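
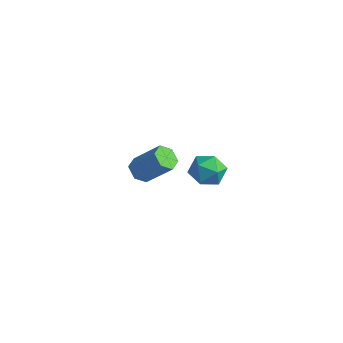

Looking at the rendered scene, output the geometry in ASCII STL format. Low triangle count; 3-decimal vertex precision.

solid 
facet normal -0.833 0.548 0.070
outer loop
vertex 3.377 0.717 0.503
vertex 3.381 0.638 1.172
vertex 3.701 1.16 0.893
endloop
endfacet
facet normal -0.441 0.753 -0.488
outer loop
vertex 3.377 0.717 0.503
vertex 3.701 1.16 0.893
vertex 3.98 0.95 0.317
endloop
endfacet
facet normal -0.355 0.187 -0.916
outer loop
vertex 3.377 0.717 0.503
vertex 3.98 0.95 0.317
vertex 3.833 0.298 0.241
endloop
endfacet
facet normal -0.693 -0.367 -0.620
outer loop
vertex 3.377 0.717 0.503
vertex 3.833 0.298 0.241
vertex 3.463 0.105 0.769
endloop
endfacet
facet normal -0.990 -0.144 -0.011
outer loop
vertex 3.377 0.717 0.503
vertex 3.463 0.105 0.769
vertex 3.381 0.638 1.172
endloop
endfacet
facet normal 0.201 0.948 -0.248
outer loop
vertex 3.98 0.95 0.317
vertex 3.701 1.16 0.893
vertex 4.357 1.015 0.871
endloop
endfacet
facet normal -0.433 0.617 0.657
outer loop
vertex 3.701 1.16 0.893
vertex 3.381 0.638 1.172
vertex 3.987 0.822 1.399
endloop
endfacet
facet normal -0.686 -0.503 0.526
outer loop
vertex 3.381 0.638 1.172
vertex 3.463 0.105 0.769
vertex 3.84 0.17 1.323
endloop
endfacet
facet normal -0.206 -0.864 -0.460
outer loop
vertex 3.463 0.105 0.769
vertex 3.833 0.298 0.241
vertex 4.119 -0.04 0.747
endloop
endfacet
facet normal 0.342 0.032 -0.939
outer loop
vertex 3.833 0.298 0.241
vertex 3.98 0.95 0.317
vertex 4.439 0.482 0.468
endloop
endfacet
facet normal 0.693 0.367 0.620
outer loop
vertex 4.443 0.403 1.137
vertex 4.357 1.015 0.871
vertex 3.987 0.822 1.399
endloop
endfacet
facet normal 0.355 -0.187 0.916
outer loop
vertex 4.443 0.403 1.137
vertex 3.987 0.822 1.399
vertex 3.84 0.17 1.323
endloop
endfacet
facet normal 0.441 -0.753 0.488
outer loop
vertex 4.443 0.403 1.137
vertex 3.84 0.17 1.323
vertex 4.119 -0.04 0.747
endloop
endfacet
facet normal 0.833 -0.548 -0.070
outer loop
vertex 4.443 0.403 1.137
vertex 4.119 -0.04 0.747
vertex 4.439 0.482 0.468
endloop
endfacet
facet normal 0.990 0.144 0.011
outer loop
vertex 4.443 0.403 1.137
vertex 4.439 0.482 0.468
vertex 4.357 1.015 0.871
endloop
endfacet
facet normal 0.206 0.864 0.460
outer loop
vertex 3.987 0.822 1.399
vertex 4.357 1.015 0.871
vertex 3.701 1.16 0.893
endloop
endfacet
facet normal -0.342 -0.032 0.939
outer loop
vertex 3.84 0.17 1.323
vertex 3.987 0.822 1.399
vertex 3.381 0.638 1.172
endloop
endfacet
facet normal -0.201 -0.948 0.248
outer loop
vertex 4.119 -0.04 0.747
vertex 3.84 0.17 1.323
vertex 3.463 0.105 0.769
endloop
endfacet
facet normal 0.433 -0.617 -0.657
outer loop
vertex 4.439 0.482 0.468
vertex 4.119 -0.04 0.747
vertex 3.833 0.298 0.241
endloop
endfacet
facet normal 0.686 0.503 -0.526
outer loop
vertex 4.357 1.015 0.871
vertex 4.439 0.482 0.468
vertex 3.98 0.95 0.317
endloop
endfacet
facet normal -0.645 -0.248 -0.723
outer loop
vertex -0.502 2.955 -3.77
vertex -0.734 2.596 -3.44
vertex -0.914 3.105 -3.454
endloop
endfacet
facet normal 0.056 0.928 -0.367
outer loop
vertex -0.502 2.955 -3.77
vertex -0.914 3.105 -3.454
vertex 0.406 3.304 -2.749
endloop
endfacet
facet normal 0.056 0.929 -0.366
outer loop
vertex 0.406 3.304 -2.749
vertex -0.914 3.105 -3.454
vertex -0.006 3.453 -2.434
endloop
endfacet
facet normal 0.643 0.247 0.724
outer loop
vertex 0.406 3.304 -2.749
vertex -0.006 3.453 -2.434
vertex 0.174 2.944 -2.42
endloop
endfacet
facet normal -0.643 -0.247 -0.724
outer loop
vertex -0.914 3.105 -3.454
vertex -0.734 2.596 -3.44
vertex -1.146 2.745 -3.125
endloop
endfacet
facet normal -0.633 0.703 0.323
outer loop
vertex -0.914 3.105 -3.454
vertex -1.146 2.745 -3.125
vertex -0.006 3.453 -2.434
endloop
endfacet
facet normal -0.633 0.705 0.322
outer loop
vertex -0.006 3.453 -2.434
vertex -1.146 2.745 -3.125
vertex -0.238 3.094 -2.104
endloop
endfacet
facet normal 0.645 0.248 0.723
outer loop
vertex -0.006 3.453 -2.434
vertex -0.238 3.094 -2.104
vertex 0.174 2.944 -2.42
endloop
endfacet
facet normal -0.643 -0.247 -0.724
outer loop
vertex -1.146 2.745 -3.125
vertex -0.734 2.596 -3.44
vertex -0.966 2.236 -3.111
endloop
endfacet
facet normal -0.689 -0.225 0.689
outer loop
vertex -1.146 2.745 -3.125
vertex -0.966 2.236 -3.111
vertex -0.238 3.094 -2.104
endloop
endfacet
facet normal -0.689 -0.225 0.689
outer loop
vertex -0.238 3.094 -2.104
vertex -0.966 2.236 -3.111
vertex -0.058 2.585 -2.09
endloop
endfacet
facet normal 0.645 0.248 0.723
outer loop
vertex -0.238 3.094 -2.104
vertex -0.058 2.585 -2.09
vertex 0.174 2.944 -2.42
endloop
endfacet
facet normal -0.643 -0.247 -0.724
outer loop
vertex -0.966 2.236 -3.111
vertex -0.734 2.596 -3.44
vertex -0.554 2.087 -3.426
endloop
endfacet
facet normal -0.055 -0.929 0.367
outer loop
vertex -0.966 2.236 -3.111
vertex -0.554 2.087 -3.426
vertex -0.058 2.585 -2.09
endloop
endfacet
facet normal -0.056 -0.928 0.367
outer loop
vertex -0.058 2.585 -2.09
vertex -0.554 2.087 -3.426
vertex 0.354 2.435 -2.406
endloop
endfacet
facet normal 0.645 0.248 0.723
outer loop
vertex -0.058 2.585 -2.09
vertex 0.354 2.435 -2.406
vertex 0.174 2.944 -2.42
endloop
endfacet
facet normal -0.645 -0.248 -0.723
outer loop
vertex -0.554 2.087 -3.426
vertex -0.734 2.596 -3.44
vertex -0.322 2.446 -3.756
endloop
endfacet
facet normal 0.632 -0.705 -0.322
outer loop
vertex -0.554 2.087 -3.426
vertex -0.322 2.446 -3.756
vertex 0.354 2.435 -2.406
endloop
endfacet
facet normal 0.633 -0.703 -0.323
outer loop
vertex 0.354 2.435 -2.406
vertex -0.322 2.446 -3.756
vertex 0.586 2.795 -2.735
endloop
endfacet
facet normal 0.643 0.247 0.724
outer loop
vertex 0.354 2.435 -2.406
vertex 0.586 2.795 -2.735
vertex 0.174 2.944 -2.42
endloop
endfacet
facet normal -0.645 -0.248 -0.723
outer loop
vertex -0.322 2.446 -3.756
vertex -0.734 2.596 -3.44
vertex -0.502 2.955 -3.77
endloop
endfacet
facet normal 0.689 0.225 -0.689
outer loop
vertex -0.322 2.446 -3.756
vertex -0.502 2.955 -3.77
vertex 0.586 2.795 -2.735
endloop
endfacet
facet normal 0.689 0.225 -0.689
outer loop
vertex 0.586 2.795 -2.735
vertex -0.502 2.955 -3.77
vertex 0.406 3.304 -2.749
endloop
endfacet
facet normal 0.643 0.247 0.724
outer loop
vertex 0.586 2.795 -2.735
vertex 0.406 3.304 -2.749
vertex 0.174 2.944 -2.42
endloop
endfacet

endsolid


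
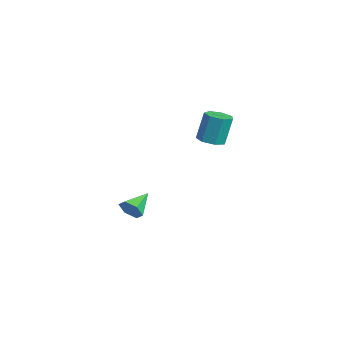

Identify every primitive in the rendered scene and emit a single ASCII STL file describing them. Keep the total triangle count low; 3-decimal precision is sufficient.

solid 
facet normal 0.531 -0.745 -0.404
outer loop
vertex 0.639 -4.297 -3.277
vertex -0.006 -4.482 -3.783
vertex 0.578 -3.932 -4.031
endloop
endfacet
facet normal 0.576 0.753 0.318
outer loop
vertex 0.639 -4.297 -3.277
vertex 0.578 -3.932 -4.031
vertex -0.934 -3.178 -3.077
endloop
endfacet
facet normal 0.531 -0.745 -0.403
outer loop
vertex 0.578 -3.932 -4.031
vertex -0.006 -4.482 -3.783
vertex -0.066 -4.117 -4.537
endloop
endfacet
facet normal 0.129 0.867 -0.481
outer loop
vertex 0.578 -3.932 -4.031
vertex -0.066 -4.117 -4.537
vertex -0.934 -3.178 -3.077
endloop
endfacet
facet normal 0.531 -0.745 -0.403
outer loop
vertex -0.066 -4.117 -4.537
vertex -0.006 -4.482 -3.783
vertex -0.65 -4.667 -4.289
endloop
endfacet
facet normal -0.651 0.401 -0.645
outer loop
vertex -0.066 -4.117 -4.537
vertex -0.65 -4.667 -4.289
vertex -0.934 -3.178 -3.077
endloop
endfacet
facet normal 0.531 -0.744 -0.404
outer loop
vertex -0.65 -4.667 -4.289
vertex -0.006 -4.482 -3.783
vertex -0.589 -5.033 -3.535
endloop
endfacet
facet normal -0.983 -0.181 -0.008
outer loop
vertex -0.65 -4.667 -4.289
vertex -0.589 -5.033 -3.535
vertex -0.934 -3.178 -3.077
endloop
endfacet
facet normal 0.532 -0.744 -0.403
outer loop
vertex -0.589 -5.033 -3.535
vertex -0.006 -4.482 -3.783
vertex 0.055 -4.847 -3.029
endloop
endfacet
facet normal -0.536 -0.295 0.791
outer loop
vertex -0.589 -5.033 -3.535
vertex 0.055 -4.847 -3.029
vertex -0.934 -3.178 -3.077
endloop
endfacet
facet normal 0.531 -0.745 -0.404
outer loop
vertex 0.055 -4.847 -3.029
vertex -0.006 -4.482 -3.783
vertex 0.639 -4.297 -3.277
endloop
endfacet
facet normal 0.244 0.172 0.955
outer loop
vertex 0.055 -4.847 -3.029
vertex 0.639 -4.297 -3.277
vertex -0.934 -3.178 -3.077
endloop
endfacet
facet normal 0.047 -0.257 -0.965
outer loop
vertex 4.241 -0.888 2.859
vertex 3.405 -0.832 2.803
vertex 3.98 -0.233 2.672
endloop
endfacet
facet normal 0.933 0.358 -0.049
outer loop
vertex 4.241 -0.888 2.859
vertex 3.98 -0.233 2.672
vertex 4.151 -0.405 4.674
endloop
endfacet
facet normal 0.933 0.358 -0.049
outer loop
vertex 4.151 -0.405 4.674
vertex 3.98 -0.233 2.672
vertex 3.89 0.25 4.486
endloop
endfacet
facet normal -0.048 0.258 0.965
outer loop
vertex 4.151 -0.405 4.674
vertex 3.89 0.25 4.486
vertex 3.315 -0.348 4.617
endloop
endfacet
facet normal 0.048 -0.258 -0.965
outer loop
vertex 3.98 -0.233 2.672
vertex 3.405 -0.832 2.803
vertex 3.286 -0.03 2.583
endloop
endfacet
facet normal 0.300 0.925 -0.231
outer loop
vertex 3.98 -0.233 2.672
vertex 3.286 -0.03 2.583
vertex 3.89 0.25 4.486
endloop
endfacet
facet normal 0.301 0.925 -0.232
outer loop
vertex 3.89 0.25 4.486
vertex 3.286 -0.03 2.583
vertex 3.196 0.454 4.398
endloop
endfacet
facet normal -0.047 0.257 0.965
outer loop
vertex 3.89 0.25 4.486
vertex 3.196 0.454 4.398
vertex 3.315 -0.348 4.617
endloop
endfacet
facet normal 0.048 -0.258 -0.965
outer loop
vertex 3.286 -0.03 2.583
vertex 3.405 -0.832 2.803
vertex 2.681 -0.43 2.66
endloop
endfacet
facet normal -0.556 0.796 -0.240
outer loop
vertex 3.286 -0.03 2.583
vertex 2.681 -0.43 2.66
vertex 3.196 0.454 4.398
endloop
endfacet
facet normal -0.558 0.795 -0.239
outer loop
vertex 3.196 0.454 4.398
vertex 2.681 -0.43 2.66
vertex 2.592 0.053 4.475
endloop
endfacet
facet normal -0.047 0.257 0.965
outer loop
vertex 3.196 0.454 4.398
vertex 2.592 0.053 4.475
vertex 3.315 -0.348 4.617
endloop
endfacet
facet normal 0.048 -0.257 -0.965
outer loop
vertex 2.681 -0.43 2.66
vertex 3.405 -0.832 2.803
vertex 2.622 -1.132 2.844
endloop
endfacet
facet normal -0.996 0.066 -0.066
outer loop
vertex 2.681 -0.43 2.66
vertex 2.622 -1.132 2.844
vertex 2.592 0.053 4.475
endloop
endfacet
facet normal -0.995 0.067 -0.067
outer loop
vertex 2.592 0.053 4.475
vertex 2.622 -1.132 2.844
vertex 2.532 -0.649 4.659
endloop
endfacet
facet normal -0.047 0.257 0.965
outer loop
vertex 2.592 0.053 4.475
vertex 2.532 -0.649 4.659
vertex 3.315 -0.348 4.617
endloop
endfacet
facet normal 0.048 -0.257 -0.965
outer loop
vertex 2.622 -1.132 2.844
vertex 3.405 -0.832 2.803
vertex 3.152 -1.609 2.997
endloop
endfacet
facet normal -0.685 -0.712 0.155
outer loop
vertex 2.622 -1.132 2.844
vertex 3.152 -1.609 2.997
vertex 2.532 -0.649 4.659
endloop
endfacet
facet normal -0.685 -0.712 0.156
outer loop
vertex 2.532 -0.649 4.659
vertex 3.152 -1.609 2.997
vertex 3.062 -1.125 4.812
endloop
endfacet
facet normal -0.047 0.258 0.965
outer loop
vertex 2.532 -0.649 4.659
vertex 3.062 -1.125 4.812
vertex 3.315 -0.348 4.617
endloop
endfacet
facet normal 0.048 -0.257 -0.965
outer loop
vertex 3.152 -1.609 2.997
vertex 3.405 -0.832 2.803
vertex 3.873 -1.5 3.004
endloop
endfacet
facet normal 0.142 -0.955 0.262
outer loop
vertex 3.152 -1.609 2.997
vertex 3.873 -1.5 3.004
vertex 3.062 -1.125 4.812
endloop
endfacet
facet normal 0.141 -0.955 0.261
outer loop
vertex 3.062 -1.125 4.812
vertex 3.873 -1.5 3.004
vertex 3.783 -1.017 4.818
endloop
endfacet
facet normal -0.047 0.257 0.965
outer loop
vertex 3.062 -1.125 4.812
vertex 3.783 -1.017 4.818
vertex 3.315 -0.348 4.617
endloop
endfacet
facet normal 0.047 -0.257 -0.965
outer loop
vertex 3.873 -1.5 3.004
vertex 3.405 -0.832 2.803
vertex 4.241 -0.888 2.859
endloop
endfacet
facet normal 0.862 -0.478 0.170
outer loop
vertex 3.873 -1.5 3.004
vertex 4.241 -0.888 2.859
vertex 3.783 -1.017 4.818
endloop
endfacet
facet normal 0.862 -0.478 0.170
outer loop
vertex 3.783 -1.017 4.818
vertex 4.241 -0.888 2.859
vertex 4.151 -0.405 4.674
endloop
endfacet
facet normal -0.048 0.256 0.965
outer loop
vertex 3.783 -1.017 4.818
vertex 4.151 -0.405 4.674
vertex 3.315 -0.348 4.617
endloop
endfacet

endsolid


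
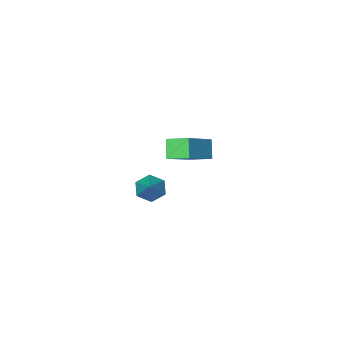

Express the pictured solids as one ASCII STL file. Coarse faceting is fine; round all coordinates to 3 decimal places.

solid 
facet normal -0.531 0.800 0.280
outer loop
vertex -3.455 -3.07 -1.387
vertex -3.174 -2.645 -2.068
vertex -4.929 -3.699 -2.389
endloop
endfacet
facet normal -0.331 -0.500 0.801
outer loop
vertex -4.466 -4.395 -2.632
vertex -3.455 -3.07 -1.387
vertex -4.929 -3.699 -2.389
endloop
endfacet
facet normal -0.531 0.799 0.280
outer loop
vertex -4.929 -3.699 -2.389
vertex -3.174 -2.645 -2.068
vertex -4.648 -3.274 -3.069
endloop
endfacet
facet normal -0.779 -0.333 -0.530
outer loop
vertex -4.648 -3.274 -3.069
vertex -4.466 -4.395 -2.632
vertex -4.929 -3.699 -2.389
endloop
endfacet
facet normal 0.780 0.334 0.530
outer loop
vertex -3.455 -3.07 -1.387
vertex -2.711 -3.341 -2.311
vertex -3.174 -2.645 -2.068
endloop
endfacet
facet normal -0.330 -0.500 0.800
outer loop
vertex -2.992 -3.766 -1.631
vertex -3.455 -3.07 -1.387
vertex -4.466 -4.395 -2.632
endloop
endfacet
facet normal 0.780 0.333 0.530
outer loop
vertex -2.992 -3.766 -1.631
vertex -2.711 -3.341 -2.311
vertex -3.455 -3.07 -1.387
endloop
endfacet
facet normal 0.331 0.500 -0.801
outer loop
vertex -3.174 -2.645 -2.068
vertex -2.711 -3.341 -2.311
vertex -4.648 -3.274 -3.069
endloop
endfacet
facet normal -0.780 -0.333 -0.530
outer loop
vertex -4.185 -3.97 -3.313
vertex -4.466 -4.395 -2.632
vertex -4.648 -3.274 -3.069
endloop
endfacet
facet normal 0.330 0.500 -0.800
outer loop
vertex -4.648 -3.274 -3.069
vertex -2.711 -3.341 -2.311
vertex -4.185 -3.97 -3.313
endloop
endfacet
facet normal 0.531 -0.800 -0.280
outer loop
vertex -4.185 -3.97 -3.313
vertex -2.992 -3.766 -1.631
vertex -4.466 -4.395 -2.632
endloop
endfacet
facet normal 0.531 -0.799 -0.280
outer loop
vertex -2.711 -3.341 -2.311
vertex -2.992 -3.766 -1.631
vertex -4.185 -3.97 -3.313
endloop
endfacet
facet normal -0.474 -0.620 -0.625
outer loop
vertex 0.332 0.065 -1.212
vertex 0.161 -0.228 -0.792
vertex -0.138 0.183 -0.973
endloop
endfacet
facet normal 0.041 0.926 -0.376
outer loop
vertex 0.332 0.065 -1.212
vertex -0.138 0.183 -0.973
vertex 0.739 0.528 -0.028
endloop
endfacet
facet normal -0.473 -0.620 -0.626
outer loop
vertex -0.138 0.183 -0.973
vertex 0.161 -0.228 -0.792
vertex -0.308 -0.111 -0.553
endloop
endfacet
facet normal -0.599 0.749 0.282
outer loop
vertex -0.138 0.183 -0.973
vertex -0.308 -0.111 -0.553
vertex 0.739 0.528 -0.028
endloop
endfacet
facet normal -0.473 -0.620 -0.626
outer loop
vertex -0.308 -0.111 -0.553
vertex 0.161 -0.228 -0.792
vertex -0.009 -0.522 -0.372
endloop
endfacet
facet normal -0.470 0.046 0.881
outer loop
vertex -0.308 -0.111 -0.553
vertex -0.009 -0.522 -0.372
vertex 0.739 0.528 -0.028
endloop
endfacet
facet normal -0.473 -0.621 -0.626
outer loop
vertex -0.009 -0.522 -0.372
vertex 0.161 -0.228 -0.792
vertex 0.461 -0.64 -0.61
endloop
endfacet
facet normal 0.297 -0.482 0.825
outer loop
vertex -0.009 -0.522 -0.372
vertex 0.461 -0.64 -0.61
vertex 0.739 0.528 -0.028
endloop
endfacet
facet normal -0.473 -0.621 -0.626
outer loop
vertex 0.461 -0.64 -0.61
vertex 0.161 -0.228 -0.792
vertex 0.631 -0.346 -1.03
endloop
endfacet
facet normal 0.938 -0.306 0.166
outer loop
vertex 0.461 -0.64 -0.61
vertex 0.631 -0.346 -1.03
vertex 0.739 0.528 -0.028
endloop
endfacet
facet normal -0.473 -0.621 -0.626
outer loop
vertex 0.631 -0.346 -1.03
vertex 0.161 -0.228 -0.792
vertex 0.332 0.065 -1.212
endloop
endfacet
facet normal 0.809 0.397 -0.433
outer loop
vertex 0.631 -0.346 -1.03
vertex 0.332 0.065 -1.212
vertex 0.739 0.528 -0.028
endloop
endfacet

endsolid


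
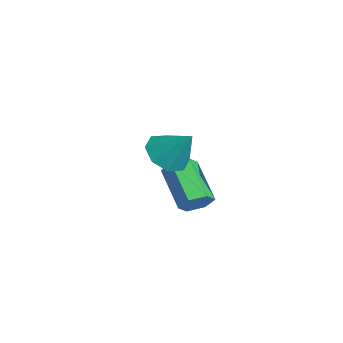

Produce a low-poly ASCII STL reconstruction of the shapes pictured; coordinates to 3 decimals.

solid 
facet normal 0.841 0.067 -0.537
outer loop
vertex -2.492 2.626 -2.288
vertex -2.848 3.091 -2.788
vertex -2.483 3.388 -2.179
endloop
endfacet
facet normal 0.540 -0.125 0.832
outer loop
vertex -2.492 2.626 -2.288
vertex -2.483 3.388 -2.179
vertex -4.276 2.484 -1.151
endloop
endfacet
facet normal 0.540 -0.125 0.832
outer loop
vertex -4.276 2.484 -1.151
vertex -2.483 3.388 -2.179
vertex -4.267 3.246 -1.042
endloop
endfacet
facet normal -0.842 -0.067 0.536
outer loop
vertex -4.276 2.484 -1.151
vertex -4.267 3.246 -1.042
vertex -4.632 2.949 -1.652
endloop
endfacet
facet normal 0.841 0.067 -0.537
outer loop
vertex -2.483 3.388 -2.179
vertex -2.848 3.091 -2.788
vertex -2.839 3.853 -2.679
endloop
endfacet
facet normal 0.280 0.794 0.539
outer loop
vertex -2.483 3.388 -2.179
vertex -2.839 3.853 -2.679
vertex -4.267 3.246 -1.042
endloop
endfacet
facet normal 0.280 0.794 0.539
outer loop
vertex -4.267 3.246 -1.042
vertex -2.839 3.853 -2.679
vertex -4.623 3.711 -1.542
endloop
endfacet
facet normal -0.841 -0.067 0.536
outer loop
vertex -4.267 3.246 -1.042
vertex -4.623 3.711 -1.542
vertex -4.632 2.949 -1.652
endloop
endfacet
facet normal 0.842 0.067 -0.536
outer loop
vertex -2.839 3.853 -2.679
vertex -2.848 3.091 -2.788
vertex -3.204 3.556 -3.289
endloop
endfacet
facet normal -0.260 0.920 -0.293
outer loop
vertex -2.839 3.853 -2.679
vertex -3.204 3.556 -3.289
vertex -4.623 3.711 -1.542
endloop
endfacet
facet normal -0.260 0.920 -0.293
outer loop
vertex -4.623 3.711 -1.542
vertex -3.204 3.556 -3.289
vertex -4.988 3.414 -2.152
endloop
endfacet
facet normal -0.841 -0.067 0.536
outer loop
vertex -4.623 3.711 -1.542
vertex -4.988 3.414 -2.152
vertex -4.632 2.949 -1.652
endloop
endfacet
facet normal 0.842 0.067 -0.536
outer loop
vertex -3.204 3.556 -3.289
vertex -2.848 3.091 -2.788
vertex -3.213 2.794 -3.398
endloop
endfacet
facet normal -0.540 0.125 -0.832
outer loop
vertex -3.204 3.556 -3.289
vertex -3.213 2.794 -3.398
vertex -4.988 3.414 -2.152
endloop
endfacet
facet normal -0.540 0.125 -0.832
outer loop
vertex -4.988 3.414 -2.152
vertex -3.213 2.794 -3.398
vertex -4.997 2.652 -2.261
endloop
endfacet
facet normal -0.841 -0.067 0.537
outer loop
vertex -4.988 3.414 -2.152
vertex -4.997 2.652 -2.261
vertex -4.632 2.949 -1.652
endloop
endfacet
facet normal 0.841 0.067 -0.536
outer loop
vertex -3.213 2.794 -3.398
vertex -2.848 3.091 -2.788
vertex -2.857 2.329 -2.898
endloop
endfacet
facet normal -0.280 -0.794 -0.539
outer loop
vertex -3.213 2.794 -3.398
vertex -2.857 2.329 -2.898
vertex -4.997 2.652 -2.261
endloop
endfacet
facet normal -0.280 -0.794 -0.539
outer loop
vertex -4.997 2.652 -2.261
vertex -2.857 2.329 -2.898
vertex -4.641 2.187 -1.761
endloop
endfacet
facet normal -0.841 -0.067 0.537
outer loop
vertex -4.997 2.652 -2.261
vertex -4.641 2.187 -1.761
vertex -4.632 2.949 -1.652
endloop
endfacet
facet normal 0.841 0.067 -0.536
outer loop
vertex -2.857 2.329 -2.898
vertex -2.848 3.091 -2.788
vertex -2.492 2.626 -2.288
endloop
endfacet
facet normal 0.260 -0.920 0.293
outer loop
vertex -2.857 2.329 -2.898
vertex -2.492 2.626 -2.288
vertex -4.641 2.187 -1.761
endloop
endfacet
facet normal 0.260 -0.920 0.293
outer loop
vertex -4.641 2.187 -1.761
vertex -2.492 2.626 -2.288
vertex -4.276 2.484 -1.151
endloop
endfacet
facet normal -0.842 -0.067 0.536
outer loop
vertex -4.641 2.187 -1.761
vertex -4.276 2.484 -1.151
vertex -4.632 2.949 -1.652
endloop
endfacet
facet normal -0.496 -0.421 -0.760
outer loop
vertex 0.261 0.917 1.358
vertex -0.599 1.162 1.784
vertex 0.014 1.6 1.141
endloop
endfacet
facet normal 0.944 0.296 -0.143
outer loop
vertex 0.261 0.917 1.358
vertex 0.014 1.6 1.141
vertex 0.219 1.858 3.036
endloop
endfacet
facet normal -0.496 -0.421 -0.759
outer loop
vertex 0.014 1.6 1.141
vertex -0.599 1.162 1.784
vertex -0.592 2.026 1.3
endloop
endfacet
facet normal 0.536 0.827 -0.171
outer loop
vertex 0.014 1.6 1.141
vertex -0.592 2.026 1.3
vertex 0.219 1.858 3.036
endloop
endfacet
facet normal -0.495 -0.422 -0.760
outer loop
vertex -0.592 2.026 1.3
vertex -0.599 1.162 1.784
vertex -1.202 1.946 1.742
endloop
endfacet
facet normal -0.045 0.992 0.117
outer loop
vertex -0.592 2.026 1.3
vertex -1.202 1.946 1.742
vertex 0.219 1.858 3.036
endloop
endfacet
facet normal -0.496 -0.422 -0.759
outer loop
vertex -1.202 1.946 1.742
vertex -0.599 1.162 1.784
vertex -1.459 1.408 2.209
endloop
endfacet
facet normal -0.459 0.697 0.551
outer loop
vertex -1.202 1.946 1.742
vertex -1.459 1.408 2.209
vertex 0.219 1.858 3.036
endloop
endfacet
facet normal -0.496 -0.421 -0.760
outer loop
vertex -1.459 1.408 2.209
vertex -0.599 1.162 1.784
vertex -1.212 0.725 2.426
endloop
endfacet
facet normal -0.463 0.112 0.879
outer loop
vertex -1.459 1.408 2.209
vertex -1.212 0.725 2.426
vertex 0.219 1.858 3.036
endloop
endfacet
facet normal -0.495 -0.422 -0.760
outer loop
vertex -1.212 0.725 2.426
vertex -0.599 1.162 1.784
vertex -0.606 0.299 2.268
endloop
endfacet
facet normal -0.057 -0.417 0.907
outer loop
vertex -1.212 0.725 2.426
vertex -0.606 0.299 2.268
vertex 0.219 1.858 3.036
endloop
endfacet
facet normal -0.496 -0.422 -0.759
outer loop
vertex -0.606 0.299 2.268
vertex -0.599 1.162 1.784
vertex 0.004 0.378 1.825
endloop
endfacet
facet normal 0.525 -0.583 0.619
outer loop
vertex -0.606 0.299 2.268
vertex 0.004 0.378 1.825
vertex 0.219 1.858 3.036
endloop
endfacet
facet normal -0.496 -0.421 -0.759
outer loop
vertex 0.004 0.378 1.825
vertex -0.599 1.162 1.784
vertex 0.261 0.917 1.358
endloop
endfacet
facet normal 0.940 -0.288 0.185
outer loop
vertex 0.004 0.378 1.825
vertex 0.261 0.917 1.358
vertex 0.219 1.858 3.036
endloop
endfacet

endsolid


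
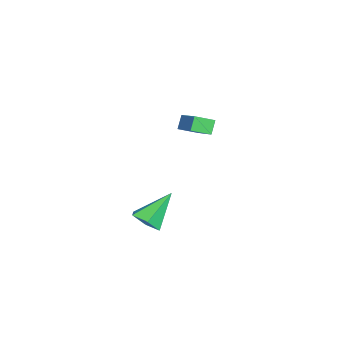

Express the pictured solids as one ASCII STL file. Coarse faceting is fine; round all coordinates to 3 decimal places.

solid 
facet normal -0.571 0.058 0.819
outer loop
vertex -0.963 3.125 -0.145
vertex -1.356 3.959 -0.478
vertex -2.361 2.107 -1.047
endloop
endfacet
facet normal 0.401 -0.851 0.339
outer loop
vertex -1.904 2.061 -1.702
vertex -0.963 3.125 -0.145
vertex -2.361 2.107 -1.047
endloop
endfacet
facet normal -0.571 0.058 0.819
outer loop
vertex -2.361 2.107 -1.047
vertex -1.356 3.959 -0.478
vertex -2.753 2.941 -1.379
endloop
endfacet
facet normal -0.717 -0.521 -0.463
outer loop
vertex -2.753 2.941 -1.379
vertex -1.904 2.061 -1.702
vertex -2.361 2.107 -1.047
endloop
endfacet
facet normal 0.716 0.522 0.463
outer loop
vertex -0.963 3.125 -0.145
vertex -0.899 3.913 -1.133
vertex -1.356 3.959 -0.478
endloop
endfacet
facet normal 0.402 -0.851 0.339
outer loop
vertex -0.507 3.079 -0.801
vertex -0.963 3.125 -0.145
vertex -1.904 2.061 -1.702
endloop
endfacet
facet normal 0.717 0.521 0.462
outer loop
vertex -0.507 3.079 -0.801
vertex -0.899 3.913 -1.133
vertex -0.963 3.125 -0.145
endloop
endfacet
facet normal -0.401 0.851 -0.340
outer loop
vertex -1.356 3.959 -0.478
vertex -0.899 3.913 -1.133
vertex -2.753 2.941 -1.379
endloop
endfacet
facet normal -0.717 -0.522 -0.462
outer loop
vertex -2.297 2.895 -2.035
vertex -1.904 2.061 -1.702
vertex -2.753 2.941 -1.379
endloop
endfacet
facet normal -0.401 0.851 -0.339
outer loop
vertex -2.753 2.941 -1.379
vertex -0.899 3.913 -1.133
vertex -2.297 2.895 -2.035
endloop
endfacet
facet normal 0.571 -0.058 -0.819
outer loop
vertex -2.297 2.895 -2.035
vertex -0.507 3.079 -0.801
vertex -1.904 2.061 -1.702
endloop
endfacet
facet normal 0.571 -0.058 -0.819
outer loop
vertex -0.899 3.913 -1.133
vertex -0.507 3.079 -0.801
vertex -2.297 2.895 -2.035
endloop
endfacet
facet normal 0.450 -0.465 -0.762
outer loop
vertex 4.519 2.617 -3.699
vertex 3.796 2.42 -4.005
vertex 4.151 3.115 -4.22
endloop
endfacet
facet normal 0.559 0.760 0.331
outer loop
vertex 4.519 2.617 -3.699
vertex 4.151 3.115 -4.22
vertex 2.964 3.28 -2.595
endloop
endfacet
facet normal 0.450 -0.466 -0.762
outer loop
vertex 4.151 3.115 -4.22
vertex 3.796 2.42 -4.005
vertex 3.428 2.918 -4.527
endloop
endfacet
facet normal -0.168 0.961 -0.220
outer loop
vertex 4.151 3.115 -4.22
vertex 3.428 2.918 -4.527
vertex 2.964 3.28 -2.595
endloop
endfacet
facet normal 0.450 -0.466 -0.762
outer loop
vertex 3.428 2.918 -4.527
vertex 3.796 2.42 -4.005
vertex 3.073 2.223 -4.312
endloop
endfacet
facet normal -0.887 0.366 -0.282
outer loop
vertex 3.428 2.918 -4.527
vertex 3.073 2.223 -4.312
vertex 2.964 3.28 -2.595
endloop
endfacet
facet normal 0.450 -0.465 -0.762
outer loop
vertex 3.073 2.223 -4.312
vertex 3.796 2.42 -4.005
vertex 3.441 1.724 -3.79
endloop
endfacet
facet normal -0.879 -0.430 0.209
outer loop
vertex 3.073 2.223 -4.312
vertex 3.441 1.724 -3.79
vertex 2.964 3.28 -2.595
endloop
endfacet
facet normal 0.450 -0.465 -0.763
outer loop
vertex 3.441 1.724 -3.79
vertex 3.796 2.42 -4.005
vertex 4.164 1.921 -3.484
endloop
endfacet
facet normal -0.150 -0.631 0.761
outer loop
vertex 3.441 1.724 -3.79
vertex 4.164 1.921 -3.484
vertex 2.964 3.28 -2.595
endloop
endfacet
facet normal 0.450 -0.465 -0.763
outer loop
vertex 4.164 1.921 -3.484
vertex 3.796 2.42 -4.005
vertex 4.519 2.617 -3.699
endloop
endfacet
facet normal 0.568 -0.036 0.822
outer loop
vertex 4.164 1.921 -3.484
vertex 4.519 2.617 -3.699
vertex 2.964 3.28 -2.595
endloop
endfacet

endsolid


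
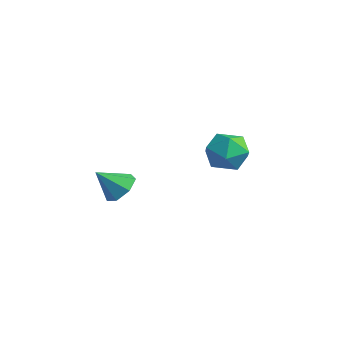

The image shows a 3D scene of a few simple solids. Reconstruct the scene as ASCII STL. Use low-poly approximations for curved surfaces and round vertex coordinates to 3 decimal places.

solid 
facet normal 0.313 0.641 -0.701
outer loop
vertex -1.3 -1.696 -3.196
vertex -1.786 -2.17 -3.847
vertex -2.069 -1.449 -3.314
endloop
endfacet
facet normal -0.045 0.314 0.948
outer loop
vertex -1.3 -1.696 -3.196
vertex -2.069 -1.449 -3.314
vertex -2.274 -3.17 -2.753
endloop
endfacet
facet normal 0.312 0.641 -0.701
outer loop
vertex -2.069 -1.449 -3.314
vertex -1.786 -2.17 -3.847
vertex -2.625 -1.745 -3.832
endloop
endfacet
facet normal -0.730 0.289 0.619
outer loop
vertex -2.069 -1.449 -3.314
vertex -2.625 -1.745 -3.832
vertex -2.274 -3.17 -2.753
endloop
endfacet
facet normal 0.312 0.641 -0.701
outer loop
vertex -2.625 -1.745 -3.832
vertex -1.786 -2.17 -3.847
vertex -2.549 -2.361 -4.362
endloop
endfacet
facet normal -0.980 -0.185 0.074
outer loop
vertex -2.625 -1.745 -3.832
vertex -2.549 -2.361 -4.362
vertex -2.274 -3.17 -2.753
endloop
endfacet
facet normal 0.313 0.641 -0.701
outer loop
vertex -2.549 -2.361 -4.362
vertex -1.786 -2.17 -3.847
vertex -1.899 -2.833 -4.503
endloop
endfacet
facet normal -0.603 -0.749 -0.274
outer loop
vertex -2.549 -2.361 -4.362
vertex -1.899 -2.833 -4.503
vertex -2.274 -3.17 -2.753
endloop
endfacet
facet normal 0.312 0.641 -0.701
outer loop
vertex -1.899 -2.833 -4.503
vertex -1.786 -2.17 -3.847
vertex -1.164 -2.806 -4.151
endloop
endfacet
facet normal 0.115 -0.980 -0.164
outer loop
vertex -1.899 -2.833 -4.503
vertex -1.164 -2.806 -4.151
vertex -2.274 -3.17 -2.753
endloop
endfacet
facet normal 0.313 0.641 -0.701
outer loop
vertex -1.164 -2.806 -4.151
vertex -1.786 -2.17 -3.847
vertex -0.898 -2.3 -3.569
endloop
endfacet
facet normal 0.635 -0.703 0.321
outer loop
vertex -1.164 -2.806 -4.151
vertex -0.898 -2.3 -3.569
vertex -2.274 -3.17 -2.753
endloop
endfacet
facet normal 0.313 0.641 -0.701
outer loop
vertex -0.898 -2.3 -3.569
vertex -1.786 -2.17 -3.847
vertex -1.3 -1.696 -3.196
endloop
endfacet
facet normal 0.564 -0.128 0.815
outer loop
vertex -0.898 -2.3 -3.569
vertex -1.3 -1.696 -3.196
vertex -2.274 -3.17 -2.753
endloop
endfacet
facet normal -0.624 0.593 0.509
outer loop
vertex -2.221 4.036 -3.131
vertex -2.122 3.313 -2.167
vertex -1.358 4.239 -2.309
endloop
endfacet
facet normal -0.253 0.967 0.026
outer loop
vertex -2.221 4.036 -3.131
vertex -1.358 4.239 -2.309
vertex -1.105 4.337 -3.487
endloop
endfacet
facet normal -0.382 0.687 -0.617
outer loop
vertex -2.221 4.036 -3.131
vertex -1.105 4.337 -3.487
vertex -1.714 3.472 -4.073
endloop
endfacet
facet normal -0.834 0.141 -0.533
outer loop
vertex -2.221 4.036 -3.131
vertex -1.714 3.472 -4.073
vertex -2.343 2.839 -3.257
endloop
endfacet
facet normal -0.983 0.083 0.163
outer loop
vertex -2.221 4.036 -3.131
vertex -2.343 2.839 -3.257
vertex -2.122 3.313 -2.167
endloop
endfacet
facet normal 0.441 0.882 0.168
outer loop
vertex -1.105 4.337 -3.487
vertex -1.358 4.239 -2.309
vertex -0.317 3.801 -2.743
endloop
endfacet
facet normal -0.159 0.277 0.948
outer loop
vertex -1.358 4.239 -2.309
vertex -2.122 3.313 -2.167
vertex -0.946 3.168 -1.927
endloop
endfacet
facet normal -0.740 -0.549 0.389
outer loop
vertex -2.122 3.313 -2.167
vertex -2.343 2.839 -3.257
vertex -1.555 2.303 -2.513
endloop
endfacet
facet normal -0.499 -0.455 -0.738
outer loop
vertex -2.343 2.839 -3.257
vertex -1.714 3.472 -4.073
vertex -1.302 2.401 -3.691
endloop
endfacet
facet normal 0.231 0.429 -0.873
outer loop
vertex -1.714 3.472 -4.073
vertex -1.105 4.337 -3.487
vertex -0.538 3.327 -3.833
endloop
endfacet
facet normal 0.834 -0.141 0.533
outer loop
vertex -0.439 2.604 -2.869
vertex -0.317 3.801 -2.743
vertex -0.946 3.168 -1.927
endloop
endfacet
facet normal 0.382 -0.687 0.617
outer loop
vertex -0.439 2.604 -2.869
vertex -0.946 3.168 -1.927
vertex -1.555 2.303 -2.513
endloop
endfacet
facet normal 0.253 -0.967 -0.026
outer loop
vertex -0.439 2.604 -2.869
vertex -1.555 2.303 -2.513
vertex -1.302 2.401 -3.691
endloop
endfacet
facet normal 0.624 -0.593 -0.509
outer loop
vertex -0.439 2.604 -2.869
vertex -1.302 2.401 -3.691
vertex -0.538 3.327 -3.833
endloop
endfacet
facet normal 0.983 -0.083 -0.163
outer loop
vertex -0.439 2.604 -2.869
vertex -0.538 3.327 -3.833
vertex -0.317 3.801 -2.743
endloop
endfacet
facet normal 0.499 0.455 0.738
outer loop
vertex -0.946 3.168 -1.927
vertex -0.317 3.801 -2.743
vertex -1.358 4.239 -2.309
endloop
endfacet
facet normal -0.231 -0.429 0.873
outer loop
vertex -1.555 2.303 -2.513
vertex -0.946 3.168 -1.927
vertex -2.122 3.313 -2.167
endloop
endfacet
facet normal -0.441 -0.882 -0.168
outer loop
vertex -1.302 2.401 -3.691
vertex -1.555 2.303 -2.513
vertex -2.343 2.839 -3.257
endloop
endfacet
facet normal 0.159 -0.277 -0.948
outer loop
vertex -0.538 3.327 -3.833
vertex -1.302 2.401 -3.691
vertex -1.714 3.472 -4.073
endloop
endfacet
facet normal 0.740 0.549 -0.389
outer loop
vertex -0.317 3.801 -2.743
vertex -0.538 3.327 -3.833
vertex -1.105 4.337 -3.487
endloop
endfacet

endsolid


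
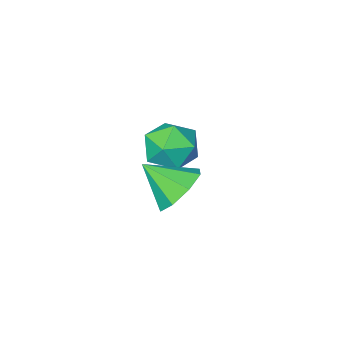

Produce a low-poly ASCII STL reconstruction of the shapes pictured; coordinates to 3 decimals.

solid 
facet normal -0.524 0.597 -0.607
outer loop
vertex 0.072 1.958 -2.191
vertex -0.304 2.237 -1.592
vertex 0.334 2.423 -1.96
endloop
endfacet
facet normal 0.890 -0.365 -0.275
outer loop
vertex 0.072 1.958 -2.191
vertex 0.334 2.423 -1.96
vertex 0.304 1.543 -0.888
endloop
endfacet
facet normal -0.524 0.598 -0.606
outer loop
vertex 0.334 2.423 -1.96
vertex -0.304 2.237 -1.592
vertex 0.223 2.779 -1.513
endloop
endfacet
facet normal 0.981 0.134 0.137
outer loop
vertex 0.334 2.423 -1.96
vertex 0.223 2.779 -1.513
vertex 0.304 1.543 -0.888
endloop
endfacet
facet normal -0.524 0.598 -0.607
outer loop
vertex 0.223 2.779 -1.513
vertex -0.304 2.237 -1.592
vertex -0.197 2.817 -1.113
endloop
endfacet
facet normal 0.657 0.374 0.654
outer loop
vertex 0.223 2.779 -1.513
vertex -0.197 2.817 -1.113
vertex 0.304 1.543 -0.888
endloop
endfacet
facet normal -0.524 0.598 -0.607
outer loop
vertex -0.197 2.817 -1.113
vertex -0.304 2.237 -1.592
vertex -0.68 2.515 -0.993
endloop
endfacet
facet normal 0.108 0.214 0.971
outer loop
vertex -0.197 2.817 -1.113
vertex -0.68 2.515 -0.993
vertex 0.304 1.543 -0.888
endloop
endfacet
facet normal -0.524 0.598 -0.606
outer loop
vertex -0.68 2.515 -0.993
vertex -0.304 2.237 -1.592
vertex -0.942 2.051 -1.224
endloop
endfacet
facet normal -0.347 -0.254 0.903
outer loop
vertex -0.68 2.515 -0.993
vertex -0.942 2.051 -1.224
vertex 0.304 1.543 -0.888
endloop
endfacet
facet normal -0.524 0.597 -0.607
outer loop
vertex -0.942 2.051 -1.224
vertex -0.304 2.237 -1.592
vertex -0.831 1.695 -1.67
endloop
endfacet
facet normal -0.439 -0.752 0.491
outer loop
vertex -0.942 2.051 -1.224
vertex -0.831 1.695 -1.67
vertex 0.304 1.543 -0.888
endloop
endfacet
facet normal -0.525 0.598 -0.606
outer loop
vertex -0.831 1.695 -1.67
vertex -0.304 2.237 -1.592
vertex -0.411 1.657 -2.071
endloop
endfacet
facet normal -0.115 -0.993 -0.026
outer loop
vertex -0.831 1.695 -1.67
vertex -0.411 1.657 -2.071
vertex 0.304 1.543 -0.888
endloop
endfacet
facet normal -0.523 0.598 -0.607
outer loop
vertex -0.411 1.657 -2.071
vertex -0.304 2.237 -1.592
vertex 0.072 1.958 -2.191
endloop
endfacet
facet normal 0.434 -0.833 -0.343
outer loop
vertex -0.411 1.657 -2.071
vertex 0.072 1.958 -2.191
vertex 0.304 1.543 -0.888
endloop
endfacet
facet normal -0.563 0.367 0.740
outer loop
vertex -2.0 0.118 -2.155
vertex -2.44 -0.562 -2.153
vertex -1.784 -0.503 -1.683
endloop
endfacet
facet normal 0.101 0.624 0.775
outer loop
vertex -2.0 0.118 -2.155
vertex -1.784 -0.503 -1.683
vertex -1.22 -0.089 -2.09
endloop
endfacet
facet normal 0.241 0.957 0.160
outer loop
vertex -2.0 0.118 -2.155
vertex -1.22 -0.089 -2.09
vertex -1.528 0.109 -2.813
endloop
endfacet
facet normal -0.339 0.906 -0.255
outer loop
vertex -2.0 0.118 -2.155
vertex -1.528 0.109 -2.813
vertex -2.282 -0.184 -2.852
endloop
endfacet
facet normal -0.835 0.541 0.104
outer loop
vertex -2.0 0.118 -2.155
vertex -2.282 -0.184 -2.852
vertex -2.44 -0.562 -2.153
endloop
endfacet
facet normal 0.548 0.072 0.833
outer loop
vertex -1.22 -0.089 -2.09
vertex -1.784 -0.503 -1.683
vertex -1.178 -0.896 -2.048
endloop
endfacet
facet normal -0.526 -0.344 0.778
outer loop
vertex -1.784 -0.503 -1.683
vertex -2.44 -0.562 -2.153
vertex -1.932 -1.189 -2.087
endloop
endfacet
facet normal -0.966 -0.063 -0.253
outer loop
vertex -2.44 -0.562 -2.153
vertex -2.282 -0.184 -2.852
vertex -2.24 -0.991 -2.81
endloop
endfacet
facet normal -0.161 0.526 -0.835
outer loop
vertex -2.282 -0.184 -2.852
vertex -1.528 0.109 -2.813
vertex -1.676 -0.577 -3.217
endloop
endfacet
facet normal 0.775 0.611 -0.163
outer loop
vertex -1.528 0.109 -2.813
vertex -1.22 -0.089 -2.09
vertex -1.02 -0.518 -2.747
endloop
endfacet
facet normal 0.339 -0.906 0.255
outer loop
vertex -1.46 -1.198 -2.745
vertex -1.178 -0.896 -2.048
vertex -1.932 -1.189 -2.087
endloop
endfacet
facet normal -0.241 -0.957 -0.160
outer loop
vertex -1.46 -1.198 -2.745
vertex -1.932 -1.189 -2.087
vertex -2.24 -0.991 -2.81
endloop
endfacet
facet normal -0.101 -0.624 -0.775
outer loop
vertex -1.46 -1.198 -2.745
vertex -2.24 -0.991 -2.81
vertex -1.676 -0.577 -3.217
endloop
endfacet
facet normal 0.563 -0.367 -0.740
outer loop
vertex -1.46 -1.198 -2.745
vertex -1.676 -0.577 -3.217
vertex -1.02 -0.518 -2.747
endloop
endfacet
facet normal 0.835 -0.541 -0.104
outer loop
vertex -1.46 -1.198 -2.745
vertex -1.02 -0.518 -2.747
vertex -1.178 -0.896 -2.048
endloop
endfacet
facet normal 0.161 -0.526 0.835
outer loop
vertex -1.932 -1.189 -2.087
vertex -1.178 -0.896 -2.048
vertex -1.784 -0.503 -1.683
endloop
endfacet
facet normal -0.775 -0.611 0.163
outer loop
vertex -2.24 -0.991 -2.81
vertex -1.932 -1.189 -2.087
vertex -2.44 -0.562 -2.153
endloop
endfacet
facet normal -0.548 -0.072 -0.833
outer loop
vertex -1.676 -0.577 -3.217
vertex -2.24 -0.991 -2.81
vertex -2.282 -0.184 -2.852
endloop
endfacet
facet normal 0.526 0.344 -0.778
outer loop
vertex -1.02 -0.518 -2.747
vertex -1.676 -0.577 -3.217
vertex -1.528 0.109 -2.813
endloop
endfacet
facet normal 0.966 0.063 0.253
outer loop
vertex -1.178 -0.896 -2.048
vertex -1.02 -0.518 -2.747
vertex -1.22 -0.089 -2.09
endloop
endfacet

endsolid


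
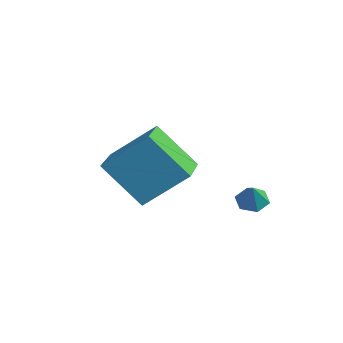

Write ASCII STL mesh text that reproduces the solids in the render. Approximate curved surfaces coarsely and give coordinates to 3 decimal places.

solid 
facet normal -0.476 0.334 -0.814
outer loop
vertex 3.13 2.458 0.098
vertex 2.665 2.582 0.421
vertex 3.078 2.981 0.343
endloop
endfacet
facet normal 0.995 0.100 -0.002
outer loop
vertex 3.13 2.458 0.098
vertex 3.078 2.981 0.343
vertex 3.155 2.238 1.259
endloop
endfacet
facet normal -0.476 0.334 -0.814
outer loop
vertex 3.078 2.981 0.343
vertex 2.665 2.582 0.421
vertex 2.613 3.105 0.666
endloop
endfacet
facet normal 0.532 0.679 0.506
outer loop
vertex 3.078 2.981 0.343
vertex 2.613 3.105 0.666
vertex 3.155 2.238 1.259
endloop
endfacet
facet normal -0.476 0.334 -0.814
outer loop
vertex 2.613 3.105 0.666
vertex 2.665 2.582 0.421
vertex 2.199 2.705 0.744
endloop
endfacet
facet normal -0.255 0.432 0.865
outer loop
vertex 2.613 3.105 0.666
vertex 2.199 2.705 0.744
vertex 3.155 2.238 1.259
endloop
endfacet
facet normal -0.476 0.334 -0.814
outer loop
vertex 2.199 2.705 0.744
vertex 2.665 2.582 0.421
vertex 2.251 2.182 0.499
endloop
endfacet
facet normal -0.577 -0.393 0.716
outer loop
vertex 2.199 2.705 0.744
vertex 2.251 2.182 0.499
vertex 3.155 2.238 1.259
endloop
endfacet
facet normal -0.476 0.333 -0.814
outer loop
vertex 2.251 2.182 0.499
vertex 2.665 2.582 0.421
vertex 2.717 2.058 0.176
endloop
endfacet
facet normal -0.114 -0.971 0.208
outer loop
vertex 2.251 2.182 0.499
vertex 2.717 2.058 0.176
vertex 3.155 2.238 1.259
endloop
endfacet
facet normal -0.476 0.333 -0.814
outer loop
vertex 2.717 2.058 0.176
vertex 2.665 2.582 0.421
vertex 3.13 2.458 0.098
endloop
endfacet
facet normal 0.673 -0.724 -0.152
outer loop
vertex 2.717 2.058 0.176
vertex 3.13 2.458 0.098
vertex 3.155 2.238 1.259
endloop
endfacet
facet normal -0.751 0.635 -0.182
outer loop
vertex -0.21 -0.977 2.26
vertex 0.568 0.304 3.524
vertex 0.873 -0.133 0.738
endloop
endfacet
facet normal -0.397 -0.653 -0.645
outer loop
vertex 2.352 -1.384 1.096
vertex -0.21 -0.977 2.26
vertex 0.873 -0.133 0.738
endloop
endfacet
facet normal -0.751 0.635 -0.182
outer loop
vertex 0.873 -0.133 0.738
vertex 0.568 0.304 3.524
vertex 1.651 1.148 2.001
endloop
endfacet
facet normal 0.528 0.412 -0.743
outer loop
vertex 1.651 1.148 2.001
vertex 2.352 -1.384 1.096
vertex 0.873 -0.133 0.738
endloop
endfacet
facet normal -0.528 -0.412 0.743
outer loop
vertex -0.21 -0.977 2.26
vertex 2.047 -0.947 3.882
vertex 0.568 0.304 3.524
endloop
endfacet
facet normal -0.397 -0.654 -0.644
outer loop
vertex 1.269 -2.228 2.619
vertex -0.21 -0.977 2.26
vertex 2.352 -1.384 1.096
endloop
endfacet
facet normal -0.528 -0.411 0.743
outer loop
vertex 1.269 -2.228 2.619
vertex 2.047 -0.947 3.882
vertex -0.21 -0.977 2.26
endloop
endfacet
facet normal 0.397 0.654 0.644
outer loop
vertex 0.568 0.304 3.524
vertex 2.047 -0.947 3.882
vertex 1.651 1.148 2.001
endloop
endfacet
facet normal 0.528 0.412 -0.742
outer loop
vertex 3.13 -0.103 2.36
vertex 2.352 -1.384 1.096
vertex 1.651 1.148 2.001
endloop
endfacet
facet normal 0.396 0.654 0.645
outer loop
vertex 1.651 1.148 2.001
vertex 2.047 -0.947 3.882
vertex 3.13 -0.103 2.36
endloop
endfacet
facet normal 0.751 -0.635 0.182
outer loop
vertex 3.13 -0.103 2.36
vertex 1.269 -2.228 2.619
vertex 2.352 -1.384 1.096
endloop
endfacet
facet normal 0.751 -0.635 0.182
outer loop
vertex 2.047 -0.947 3.882
vertex 1.269 -2.228 2.619
vertex 3.13 -0.103 2.36
endloop
endfacet

endsolid


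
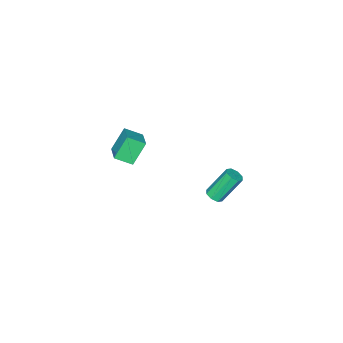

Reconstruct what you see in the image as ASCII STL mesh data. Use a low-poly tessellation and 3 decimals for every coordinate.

solid 
facet normal -0.551 0.693 -0.465
outer loop
vertex 0.92 0.812 3.204
vertex 1.723 1.747 3.647
vertex 1.753 0.668 2.001
endloop
endfacet
facet normal -0.613 -0.714 -0.339
outer loop
vertex 2.337 -0.067 2.493
vertex 0.92 0.812 3.204
vertex 1.753 0.668 2.001
endloop
endfacet
facet normal -0.551 0.693 -0.464
outer loop
vertex 1.753 0.668 2.001
vertex 1.723 1.747 3.647
vertex 2.555 1.603 2.444
endloop
endfacet
facet normal 0.566 -0.098 -0.818
outer loop
vertex 2.555 1.603 2.444
vertex 2.337 -0.067 2.493
vertex 1.753 0.668 2.001
endloop
endfacet
facet normal -0.566 0.098 0.819
outer loop
vertex 0.92 0.812 3.204
vertex 2.307 1.012 4.139
vertex 1.723 1.747 3.647
endloop
endfacet
facet normal -0.613 -0.714 -0.338
outer loop
vertex 1.505 0.077 3.696
vertex 0.92 0.812 3.204
vertex 2.337 -0.067 2.493
endloop
endfacet
facet normal -0.566 0.098 0.819
outer loop
vertex 1.505 0.077 3.696
vertex 2.307 1.012 4.139
vertex 0.92 0.812 3.204
endloop
endfacet
facet normal 0.613 0.714 0.339
outer loop
vertex 1.723 1.747 3.647
vertex 2.307 1.012 4.139
vertex 2.555 1.603 2.444
endloop
endfacet
facet normal 0.566 -0.098 -0.819
outer loop
vertex 3.14 0.868 2.936
vertex 2.337 -0.067 2.493
vertex 2.555 1.603 2.444
endloop
endfacet
facet normal 0.613 0.714 0.339
outer loop
vertex 2.555 1.603 2.444
vertex 2.307 1.012 4.139
vertex 3.14 0.868 2.936
endloop
endfacet
facet normal 0.551 -0.693 0.464
outer loop
vertex 3.14 0.868 2.936
vertex 1.505 0.077 3.696
vertex 2.337 -0.067 2.493
endloop
endfacet
facet normal 0.551 -0.693 0.465
outer loop
vertex 2.307 1.012 4.139
vertex 1.505 0.077 3.696
vertex 3.14 0.868 2.936
endloop
endfacet
facet normal 0.476 -0.322 -0.818
outer loop
vertex -2.673 2.386 -4.031
vertex -3.151 2.21 -4.24
vertex -2.867 2.681 -4.26
endloop
endfacet
facet normal 0.749 0.636 0.186
outer loop
vertex -2.673 2.386 -4.031
vertex -2.867 2.681 -4.26
vertex -3.592 3.006 -2.451
endloop
endfacet
facet normal 0.749 0.636 0.186
outer loop
vertex -3.592 3.006 -2.451
vertex -2.867 2.681 -4.26
vertex -3.786 3.301 -2.68
endloop
endfacet
facet normal -0.477 0.321 0.818
outer loop
vertex -3.592 3.006 -2.451
vertex -3.786 3.301 -2.68
vertex -4.069 2.83 -2.66
endloop
endfacet
facet normal 0.475 -0.321 -0.819
outer loop
vertex -2.867 2.681 -4.26
vertex -3.151 2.21 -4.24
vertex -3.228 2.7 -4.477
endloop
endfacet
facet normal 0.202 0.946 -0.254
outer loop
vertex -2.867 2.681 -4.26
vertex -3.228 2.7 -4.477
vertex -3.786 3.301 -2.68
endloop
endfacet
facet normal 0.203 0.946 -0.253
outer loop
vertex -3.786 3.301 -2.68
vertex -3.228 2.7 -4.477
vertex -4.146 3.32 -2.897
endloop
endfacet
facet normal -0.476 0.321 0.819
outer loop
vertex -3.786 3.301 -2.68
vertex -4.146 3.32 -2.897
vertex -4.069 2.83 -2.66
endloop
endfacet
facet normal 0.476 -0.321 -0.819
outer loop
vertex -3.228 2.7 -4.477
vertex -3.151 2.21 -4.24
vertex -3.543 2.432 -4.555
endloop
endfacet
facet normal -0.462 0.701 -0.543
outer loop
vertex -3.228 2.7 -4.477
vertex -3.543 2.432 -4.555
vertex -4.146 3.32 -2.897
endloop
endfacet
facet normal -0.462 0.701 -0.543
outer loop
vertex -4.146 3.32 -2.897
vertex -3.543 2.432 -4.555
vertex -4.461 3.052 -2.975
endloop
endfacet
facet normal -0.476 0.321 0.819
outer loop
vertex -4.146 3.32 -2.897
vertex -4.461 3.052 -2.975
vertex -4.069 2.83 -2.66
endloop
endfacet
facet normal 0.477 -0.320 -0.819
outer loop
vertex -3.543 2.432 -4.555
vertex -3.151 2.21 -4.24
vertex -3.628 2.034 -4.449
endloop
endfacet
facet normal -0.856 0.046 -0.515
outer loop
vertex -3.543 2.432 -4.555
vertex -3.628 2.034 -4.449
vertex -4.461 3.052 -2.975
endloop
endfacet
facet normal -0.855 0.047 -0.516
outer loop
vertex -4.461 3.052 -2.975
vertex -3.628 2.034 -4.449
vertex -4.547 2.654 -2.869
endloop
endfacet
facet normal -0.476 0.321 0.819
outer loop
vertex -4.461 3.052 -2.975
vertex -4.547 2.654 -2.869
vertex -4.069 2.83 -2.66
endloop
endfacet
facet normal 0.477 -0.321 -0.818
outer loop
vertex -3.628 2.034 -4.449
vertex -3.151 2.21 -4.24
vertex -3.434 1.739 -4.22
endloop
endfacet
facet normal -0.749 -0.636 -0.186
outer loop
vertex -3.628 2.034 -4.449
vertex -3.434 1.739 -4.22
vertex -4.547 2.654 -2.869
endloop
endfacet
facet normal -0.749 -0.636 -0.186
outer loop
vertex -4.547 2.654 -2.869
vertex -3.434 1.739 -4.22
vertex -4.353 2.359 -2.64
endloop
endfacet
facet normal -0.476 0.322 0.818
outer loop
vertex -4.547 2.654 -2.869
vertex -4.353 2.359 -2.64
vertex -4.069 2.83 -2.66
endloop
endfacet
facet normal 0.476 -0.321 -0.819
outer loop
vertex -3.434 1.739 -4.22
vertex -3.151 2.21 -4.24
vertex -3.074 1.72 -4.003
endloop
endfacet
facet normal -0.203 -0.946 0.253
outer loop
vertex -3.434 1.739 -4.22
vertex -3.074 1.72 -4.003
vertex -4.353 2.359 -2.64
endloop
endfacet
facet normal -0.202 -0.946 0.254
outer loop
vertex -4.353 2.359 -2.64
vertex -3.074 1.72 -4.003
vertex -3.992 2.34 -2.423
endloop
endfacet
facet normal -0.475 0.321 0.819
outer loop
vertex -4.353 2.359 -2.64
vertex -3.992 2.34 -2.423
vertex -4.069 2.83 -2.66
endloop
endfacet
facet normal 0.476 -0.321 -0.819
outer loop
vertex -3.074 1.72 -4.003
vertex -3.151 2.21 -4.24
vertex -2.759 1.988 -3.925
endloop
endfacet
facet normal 0.462 -0.701 0.543
outer loop
vertex -3.074 1.72 -4.003
vertex -2.759 1.988 -3.925
vertex -3.992 2.34 -2.423
endloop
endfacet
facet normal 0.462 -0.701 0.543
outer loop
vertex -3.992 2.34 -2.423
vertex -2.759 1.988 -3.925
vertex -3.677 2.608 -2.345
endloop
endfacet
facet normal -0.476 0.321 0.819
outer loop
vertex -3.992 2.34 -2.423
vertex -3.677 2.608 -2.345
vertex -4.069 2.83 -2.66
endloop
endfacet
facet normal 0.476 -0.321 -0.819
outer loop
vertex -2.759 1.988 -3.925
vertex -3.151 2.21 -4.24
vertex -2.673 2.386 -4.031
endloop
endfacet
facet normal 0.855 -0.048 0.516
outer loop
vertex -2.759 1.988 -3.925
vertex -2.673 2.386 -4.031
vertex -3.677 2.608 -2.345
endloop
endfacet
facet normal 0.856 -0.045 0.516
outer loop
vertex -3.677 2.608 -2.345
vertex -2.673 2.386 -4.031
vertex -3.592 3.006 -2.451
endloop
endfacet
facet normal -0.477 0.320 0.819
outer loop
vertex -3.677 2.608 -2.345
vertex -3.592 3.006 -2.451
vertex -4.069 2.83 -2.66
endloop
endfacet

endsolid


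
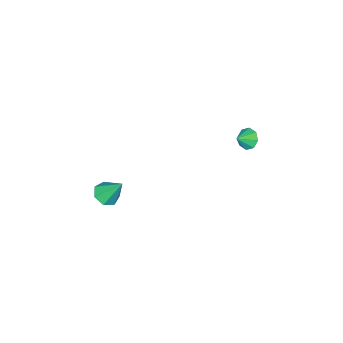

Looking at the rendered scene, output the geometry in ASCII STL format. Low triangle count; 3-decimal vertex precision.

solid 
facet normal -0.813 0.109 -0.572
outer loop
vertex -3.702 1.501 -1.155
vertex -4.057 1.784 -0.596
vertex -3.648 2.049 -1.127
endloop
endfacet
facet normal 0.928 -0.073 -0.365
outer loop
vertex -3.702 1.501 -1.155
vertex -3.648 2.049 -1.127
vertex -3.243 1.676 -0.024
endloop
endfacet
facet normal -0.813 0.109 -0.572
outer loop
vertex -3.648 2.049 -1.127
vertex -4.057 1.784 -0.596
vertex -3.834 2.442 -0.788
endloop
endfacet
facet normal 0.845 0.517 -0.136
outer loop
vertex -3.648 2.049 -1.127
vertex -3.834 2.442 -0.788
vertex -3.243 1.676 -0.024
endloop
endfacet
facet normal -0.813 0.109 -0.572
outer loop
vertex -3.834 2.442 -0.788
vertex -4.057 1.784 -0.596
vertex -4.15 2.45 -0.337
endloop
endfacet
facet normal 0.531 0.768 0.359
outer loop
vertex -3.834 2.442 -0.788
vertex -4.15 2.45 -0.337
vertex -3.243 1.676 -0.024
endloop
endfacet
facet normal -0.814 0.108 -0.571
outer loop
vertex -4.15 2.45 -0.337
vertex -4.057 1.784 -0.596
vertex -4.411 2.068 -0.037
endloop
endfacet
facet normal 0.170 0.534 0.828
outer loop
vertex -4.15 2.45 -0.337
vertex -4.411 2.068 -0.037
vertex -3.243 1.676 -0.024
endloop
endfacet
facet normal -0.814 0.109 -0.571
outer loop
vertex -4.411 2.068 -0.037
vertex -4.057 1.784 -0.596
vertex -4.465 1.52 -0.065
endloop
endfacet
facet normal -0.027 -0.048 0.998
outer loop
vertex -4.411 2.068 -0.037
vertex -4.465 1.52 -0.065
vertex -3.243 1.676 -0.024
endloop
endfacet
facet normal -0.814 0.109 -0.571
outer loop
vertex -4.465 1.52 -0.065
vertex -4.057 1.784 -0.596
vertex -4.28 1.127 -0.404
endloop
endfacet
facet normal 0.056 -0.637 0.769
outer loop
vertex -4.465 1.52 -0.065
vertex -4.28 1.127 -0.404
vertex -3.243 1.676 -0.024
endloop
endfacet
facet normal -0.812 0.108 -0.573
outer loop
vertex -4.28 1.127 -0.404
vertex -4.057 1.784 -0.596
vertex -3.963 1.119 -0.855
endloop
endfacet
facet normal 0.369 -0.888 0.275
outer loop
vertex -4.28 1.127 -0.404
vertex -3.963 1.119 -0.855
vertex -3.243 1.676 -0.024
endloop
endfacet
facet normal -0.814 0.107 -0.571
outer loop
vertex -3.963 1.119 -0.855
vertex -4.057 1.784 -0.596
vertex -3.702 1.501 -1.155
endloop
endfacet
facet normal 0.731 -0.653 -0.196
outer loop
vertex -3.963 1.119 -0.855
vertex -3.702 1.501 -1.155
vertex -3.243 1.676 -0.024
endloop
endfacet
facet normal 0.153 -0.537 -0.830
outer loop
vertex 4.683 -1.371 -1.528
vertex 3.928 -1.234 -1.756
vertex 4.584 -0.803 -1.914
endloop
endfacet
facet normal 0.851 0.389 0.354
outer loop
vertex 4.683 -1.371 -1.528
vertex 4.584 -0.803 -1.914
vertex 3.652 -0.266 -0.264
endloop
endfacet
facet normal 0.154 -0.538 -0.829
outer loop
vertex 4.584 -0.803 -1.914
vertex 3.928 -1.234 -1.756
vertex 3.991 -0.559 -2.182
endloop
endfacet
facet normal 0.406 0.912 -0.068
outer loop
vertex 4.584 -0.803 -1.914
vertex 3.991 -0.559 -2.182
vertex 3.652 -0.266 -0.264
endloop
endfacet
facet normal 0.153 -0.538 -0.829
outer loop
vertex 3.991 -0.559 -2.182
vertex 3.928 -1.234 -1.756
vertex 3.352 -0.823 -2.129
endloop
endfacet
facet normal -0.388 0.898 -0.206
outer loop
vertex 3.991 -0.559 -2.182
vertex 3.352 -0.823 -2.129
vertex 3.652 -0.266 -0.264
endloop
endfacet
facet normal 0.154 -0.537 -0.830
outer loop
vertex 3.352 -0.823 -2.129
vertex 3.928 -1.234 -1.756
vertex 3.146 -1.397 -1.796
endloop
endfacet
facet normal -0.932 0.359 0.043
outer loop
vertex 3.352 -0.823 -2.129
vertex 3.146 -1.397 -1.796
vertex 3.652 -0.266 -0.264
endloop
endfacet
facet normal 0.154 -0.537 -0.829
outer loop
vertex 3.146 -1.397 -1.796
vertex 3.928 -1.234 -1.756
vertex 3.53 -1.847 -1.433
endloop
endfacet
facet normal -0.817 -0.301 0.492
outer loop
vertex 3.146 -1.397 -1.796
vertex 3.53 -1.847 -1.433
vertex 3.652 -0.266 -0.264
endloop
endfacet
facet normal 0.154 -0.537 -0.829
outer loop
vertex 3.53 -1.847 -1.433
vertex 3.928 -1.234 -1.756
vertex 4.213 -1.836 -1.313
endloop
endfacet
facet normal -0.132 -0.583 0.802
outer loop
vertex 3.53 -1.847 -1.433
vertex 4.213 -1.836 -1.313
vertex 3.652 -0.266 -0.264
endloop
endfacet
facet normal 0.153 -0.538 -0.829
outer loop
vertex 4.213 -1.836 -1.313
vertex 3.928 -1.234 -1.756
vertex 4.683 -1.371 -1.528
endloop
endfacet
facet normal 0.612 -0.276 0.741
outer loop
vertex 4.213 -1.836 -1.313
vertex 4.683 -1.371 -1.528
vertex 3.652 -0.266 -0.264
endloop
endfacet

endsolid


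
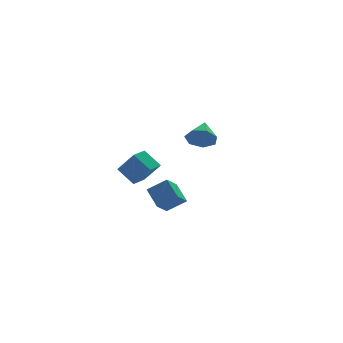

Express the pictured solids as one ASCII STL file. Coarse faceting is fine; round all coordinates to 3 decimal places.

solid 
facet normal -0.556 -0.620 0.554
outer loop
vertex -2.053 -4.395 -0.767
vertex -2.387 -3.335 0.085
vertex -3.08 -4.129 -1.5
endloop
endfacet
facet normal 0.238 -0.757 -0.608
outer loop
vertex -2.413 -3.385 -2.165
vertex -2.053 -4.395 -0.767
vertex -3.08 -4.129 -1.5
endloop
endfacet
facet normal -0.556 -0.620 0.554
outer loop
vertex -3.08 -4.129 -1.5
vertex -2.387 -3.335 0.085
vertex -3.414 -3.069 -0.649
endloop
endfacet
facet normal -0.796 0.206 -0.569
outer loop
vertex -3.414 -3.069 -0.649
vertex -2.413 -3.385 -2.165
vertex -3.08 -4.129 -1.5
endloop
endfacet
facet normal 0.797 -0.206 0.568
outer loop
vertex -2.053 -4.395 -0.767
vertex -1.72 -2.591 -0.58
vertex -2.387 -3.335 0.085
endloop
endfacet
facet normal 0.239 -0.757 -0.608
outer loop
vertex -1.386 -3.651 -1.431
vertex -2.053 -4.395 -0.767
vertex -2.413 -3.385 -2.165
endloop
endfacet
facet normal 0.796 -0.206 0.569
outer loop
vertex -1.386 -3.651 -1.431
vertex -1.72 -2.591 -0.58
vertex -2.053 -4.395 -0.767
endloop
endfacet
facet normal -0.238 0.757 0.608
outer loop
vertex -2.387 -3.335 0.085
vertex -1.72 -2.591 -0.58
vertex -3.414 -3.069 -0.649
endloop
endfacet
facet normal -0.796 0.206 -0.569
outer loop
vertex -2.747 -2.325 -1.313
vertex -2.413 -3.385 -2.165
vertex -3.414 -3.069 -0.649
endloop
endfacet
facet normal -0.238 0.757 0.609
outer loop
vertex -3.414 -3.069 -0.649
vertex -1.72 -2.591 -0.58
vertex -2.747 -2.325 -1.313
endloop
endfacet
facet normal 0.556 0.620 -0.553
outer loop
vertex -2.747 -2.325 -1.313
vertex -1.386 -3.651 -1.431
vertex -2.413 -3.385 -2.165
endloop
endfacet
facet normal 0.556 0.620 -0.554
outer loop
vertex -1.72 -2.591 -0.58
vertex -1.386 -3.651 -1.431
vertex -2.747 -2.325 -1.313
endloop
endfacet
facet normal -0.707 -0.707 -0.013
outer loop
vertex -2.159 2.392 -1.231
vertex -2.936 3.152 -0.301
vertex -2.947 3.204 -2.553
endloop
endfacet
facet normal 0.544 -0.531 -0.650
outer loop
vertex -2.184 3.968 -2.539
vertex -2.159 2.392 -1.231
vertex -2.947 3.204 -2.553
endloop
endfacet
facet normal -0.707 -0.708 -0.013
outer loop
vertex -2.947 3.204 -2.553
vertex -2.936 3.152 -0.301
vertex -3.724 3.963 -1.623
endloop
endfacet
facet normal -0.453 0.467 -0.759
outer loop
vertex -3.724 3.963 -1.623
vertex -2.184 3.968 -2.539
vertex -2.947 3.204 -2.553
endloop
endfacet
facet normal 0.453 -0.466 0.760
outer loop
vertex -2.159 2.392 -1.231
vertex -2.173 3.916 -0.287
vertex -2.936 3.152 -0.301
endloop
endfacet
facet normal 0.544 -0.531 -0.650
outer loop
vertex -1.396 3.157 -1.217
vertex -2.159 2.392 -1.231
vertex -2.184 3.968 -2.539
endloop
endfacet
facet normal 0.454 -0.466 0.760
outer loop
vertex -1.396 3.157 -1.217
vertex -2.173 3.916 -0.287
vertex -2.159 2.392 -1.231
endloop
endfacet
facet normal -0.544 0.531 0.650
outer loop
vertex -2.936 3.152 -0.301
vertex -2.173 3.916 -0.287
vertex -3.724 3.963 -1.623
endloop
endfacet
facet normal -0.453 0.466 -0.760
outer loop
vertex -2.961 4.728 -1.609
vertex -2.184 3.968 -2.539
vertex -3.724 3.963 -1.623
endloop
endfacet
facet normal -0.544 0.531 0.650
outer loop
vertex -3.724 3.963 -1.623
vertex -2.173 3.916 -0.287
vertex -2.961 4.728 -1.609
endloop
endfacet
facet normal 0.707 0.707 0.013
outer loop
vertex -2.961 4.728 -1.609
vertex -1.396 3.157 -1.217
vertex -2.184 3.968 -2.539
endloop
endfacet
facet normal 0.707 0.707 0.013
outer loop
vertex -2.173 3.916 -0.287
vertex -1.396 3.157 -1.217
vertex -2.961 4.728 -1.609
endloop
endfacet
facet normal -0.320 -0.808 -0.495
outer loop
vertex 1.412 1.78 0.662
vertex 0.605 1.804 1.144
vertex 0.813 2.222 0.328
endloop
endfacet
facet normal 0.679 0.584 -0.445
outer loop
vertex 1.412 1.78 0.662
vertex 0.813 2.222 0.328
vertex 1.115 3.096 1.936
endloop
endfacet
facet normal -0.318 -0.808 -0.495
outer loop
vertex 0.813 2.222 0.328
vertex 0.605 1.804 1.144
vertex 0.057 2.348 0.608
endloop
endfacet
facet normal -0.029 0.880 -0.473
outer loop
vertex 0.813 2.222 0.328
vertex 0.057 2.348 0.608
vertex 1.115 3.096 1.936
endloop
endfacet
facet normal -0.319 -0.809 -0.494
outer loop
vertex 0.057 2.348 0.608
vertex 0.605 1.804 1.144
vertex -0.286 2.065 1.292
endloop
endfacet
facet normal -0.601 0.799 0.029
outer loop
vertex 0.057 2.348 0.608
vertex -0.286 2.065 1.292
vertex 1.115 3.096 1.936
endloop
endfacet
facet normal -0.319 -0.808 -0.495
outer loop
vertex -0.286 2.065 1.292
vertex 0.605 1.804 1.144
vertex 0.042 1.585 1.864
endloop
endfacet
facet normal -0.609 0.400 0.685
outer loop
vertex -0.286 2.065 1.292
vertex 0.042 1.585 1.864
vertex 1.115 3.096 1.936
endloop
endfacet
facet normal -0.320 -0.807 -0.496
outer loop
vertex 0.042 1.585 1.864
vertex 0.605 1.804 1.144
vertex 0.793 1.269 1.894
endloop
endfacet
facet normal -0.046 -0.015 0.999
outer loop
vertex 0.042 1.585 1.864
vertex 0.793 1.269 1.894
vertex 1.115 3.096 1.936
endloop
endfacet
facet normal -0.320 -0.807 -0.496
outer loop
vertex 0.793 1.269 1.894
vertex 0.605 1.804 1.144
vertex 1.403 1.356 1.359
endloop
endfacet
facet normal 0.664 -0.134 0.735
outer loop
vertex 0.793 1.269 1.894
vertex 1.403 1.356 1.359
vertex 1.115 3.096 1.936
endloop
endfacet
facet normal -0.320 -0.808 -0.495
outer loop
vertex 1.403 1.356 1.359
vertex 0.605 1.804 1.144
vertex 1.412 1.78 0.662
endloop
endfacet
facet normal 0.987 0.132 0.093
outer loop
vertex 1.403 1.356 1.359
vertex 1.412 1.78 0.662
vertex 1.115 3.096 1.936
endloop
endfacet

endsolid


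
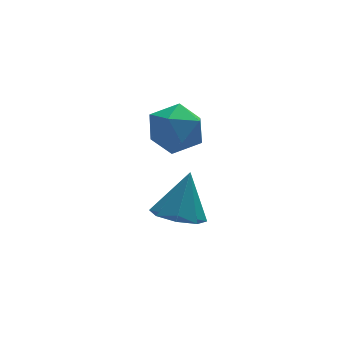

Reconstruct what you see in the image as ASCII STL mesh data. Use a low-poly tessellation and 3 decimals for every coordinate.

solid 
facet normal -0.075 0.810 -0.581
outer loop
vertex 2.794 -1.986 2.47
vertex 2.163 -1.934 2.624
vertex 2.613 -1.632 2.987
endloop
endfacet
facet normal 0.584 0.751 -0.310
outer loop
vertex 2.794 -1.986 2.47
vertex 2.613 -1.632 2.987
vertex 3.134 -2.021 3.026
endloop
endfacet
facet normal 0.850 0.122 -0.512
outer loop
vertex 2.794 -1.986 2.47
vertex 3.134 -2.021 3.026
vertex 3.007 -2.563 2.686
endloop
endfacet
facet normal 0.357 -0.209 -0.910
outer loop
vertex 2.794 -1.986 2.47
vertex 3.007 -2.563 2.686
vertex 2.407 -2.509 2.438
endloop
endfacet
facet normal -0.215 0.217 -0.952
outer loop
vertex 2.794 -1.986 2.47
vertex 2.407 -2.509 2.438
vertex 2.163 -1.934 2.624
endloop
endfacet
facet normal 0.528 0.748 0.403
outer loop
vertex 3.134 -2.021 3.026
vertex 2.613 -1.632 2.987
vertex 2.713 -1.991 3.522
endloop
endfacet
facet normal -0.536 0.843 -0.037
outer loop
vertex 2.613 -1.632 2.987
vertex 2.163 -1.934 2.624
vertex 2.113 -1.937 3.274
endloop
endfacet
facet normal -0.761 -0.116 -0.639
outer loop
vertex 2.163 -1.934 2.624
vertex 2.407 -2.509 2.438
vertex 1.986 -2.479 2.934
endloop
endfacet
facet normal 0.163 -0.805 -0.571
outer loop
vertex 2.407 -2.509 2.438
vertex 3.007 -2.563 2.686
vertex 2.507 -2.868 2.973
endloop
endfacet
facet normal 0.960 -0.270 0.073
outer loop
vertex 3.007 -2.563 2.686
vertex 3.134 -2.021 3.026
vertex 2.957 -2.566 3.336
endloop
endfacet
facet normal -0.357 0.209 0.910
outer loop
vertex 2.326 -2.514 3.49
vertex 2.713 -1.991 3.522
vertex 2.113 -1.937 3.274
endloop
endfacet
facet normal -0.850 -0.122 0.512
outer loop
vertex 2.326 -2.514 3.49
vertex 2.113 -1.937 3.274
vertex 1.986 -2.479 2.934
endloop
endfacet
facet normal -0.584 -0.751 0.310
outer loop
vertex 2.326 -2.514 3.49
vertex 1.986 -2.479 2.934
vertex 2.507 -2.868 2.973
endloop
endfacet
facet normal 0.075 -0.810 0.581
outer loop
vertex 2.326 -2.514 3.49
vertex 2.507 -2.868 2.973
vertex 2.957 -2.566 3.336
endloop
endfacet
facet normal 0.215 -0.217 0.952
outer loop
vertex 2.326 -2.514 3.49
vertex 2.957 -2.566 3.336
vertex 2.713 -1.991 3.522
endloop
endfacet
facet normal -0.163 0.805 0.571
outer loop
vertex 2.113 -1.937 3.274
vertex 2.713 -1.991 3.522
vertex 2.613 -1.632 2.987
endloop
endfacet
facet normal -0.960 0.270 -0.073
outer loop
vertex 1.986 -2.479 2.934
vertex 2.113 -1.937 3.274
vertex 2.163 -1.934 2.624
endloop
endfacet
facet normal -0.528 -0.748 -0.403
outer loop
vertex 2.507 -2.868 2.973
vertex 1.986 -2.479 2.934
vertex 2.407 -2.509 2.438
endloop
endfacet
facet normal 0.536 -0.843 0.037
outer loop
vertex 2.957 -2.566 3.336
vertex 2.507 -2.868 2.973
vertex 3.007 -2.563 2.686
endloop
endfacet
facet normal 0.761 0.116 0.639
outer loop
vertex 2.713 -1.991 3.522
vertex 2.957 -2.566 3.336
vertex 3.134 -2.021 3.026
endloop
endfacet
facet normal -0.316 -0.309 -0.897
outer loop
vertex 3.085 -2.196 0.177
vertex 2.571 -2.385 0.423
vertex 2.761 -1.87 0.179
endloop
endfacet
facet normal 0.709 0.705 -0.002
outer loop
vertex 3.085 -2.196 0.177
vertex 2.761 -1.87 0.179
vertex 2.929 -2.035 1.437
endloop
endfacet
facet normal -0.316 -0.308 -0.897
outer loop
vertex 2.761 -1.87 0.179
vertex 2.571 -2.385 0.423
vertex 2.326 -1.846 0.324
endloop
endfacet
facet normal 0.094 0.989 0.117
outer loop
vertex 2.761 -1.87 0.179
vertex 2.326 -1.846 0.324
vertex 2.929 -2.035 1.437
endloop
endfacet
facet normal -0.317 -0.309 -0.897
outer loop
vertex 2.326 -1.846 0.324
vertex 2.571 -2.385 0.423
vertex 2.035 -2.137 0.527
endloop
endfacet
facet normal -0.494 0.772 0.399
outer loop
vertex 2.326 -1.846 0.324
vertex 2.035 -2.137 0.527
vertex 2.929 -2.035 1.437
endloop
endfacet
facet normal -0.318 -0.311 -0.896
outer loop
vertex 2.035 -2.137 0.527
vertex 2.571 -2.385 0.423
vertex 2.058 -2.573 0.67
endloop
endfacet
facet normal -0.711 0.185 0.678
outer loop
vertex 2.035 -2.137 0.527
vertex 2.058 -2.573 0.67
vertex 2.929 -2.035 1.437
endloop
endfacet
facet normal -0.319 -0.308 -0.896
outer loop
vertex 2.058 -2.573 0.67
vertex 2.571 -2.385 0.423
vertex 2.381 -2.899 0.667
endloop
endfacet
facet normal -0.430 -0.433 0.792
outer loop
vertex 2.058 -2.573 0.67
vertex 2.381 -2.899 0.667
vertex 2.929 -2.035 1.437
endloop
endfacet
facet normal -0.316 -0.309 -0.897
outer loop
vertex 2.381 -2.899 0.667
vertex 2.571 -2.385 0.423
vertex 2.816 -2.923 0.522
endloop
endfacet
facet normal 0.185 -0.717 0.673
outer loop
vertex 2.381 -2.899 0.667
vertex 2.816 -2.923 0.522
vertex 2.929 -2.035 1.437
endloop
endfacet
facet normal -0.316 -0.309 -0.897
outer loop
vertex 2.816 -2.923 0.522
vertex 2.571 -2.385 0.423
vertex 3.108 -2.632 0.319
endloop
endfacet
facet normal 0.772 -0.501 0.391
outer loop
vertex 2.816 -2.923 0.522
vertex 3.108 -2.632 0.319
vertex 2.929 -2.035 1.437
endloop
endfacet
facet normal -0.316 -0.309 -0.897
outer loop
vertex 3.108 -2.632 0.319
vertex 2.571 -2.385 0.423
vertex 3.085 -2.196 0.177
endloop
endfacet
facet normal 0.990 0.088 0.111
outer loop
vertex 3.108 -2.632 0.319
vertex 3.085 -2.196 0.177
vertex 2.929 -2.035 1.437
endloop
endfacet

endsolid


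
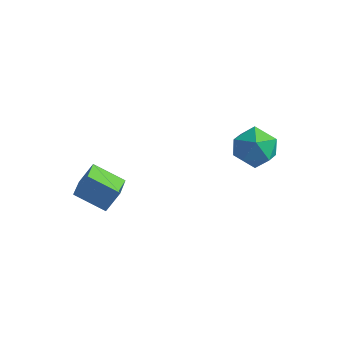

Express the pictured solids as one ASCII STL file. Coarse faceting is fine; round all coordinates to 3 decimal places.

solid 
facet normal -0.431 0.823 0.369
outer loop
vertex 1.312 1.278 0.509
vertex 0.501 0.853 0.51
vertex 1.043 0.807 1.246
endloop
endfacet
facet normal 0.247 0.773 0.584
outer loop
vertex 1.312 1.278 0.509
vertex 1.043 0.807 1.246
vertex 1.909 0.749 0.956
endloop
endfacet
facet normal 0.662 0.749 0.002
outer loop
vertex 1.312 1.278 0.509
vertex 1.909 0.749 0.956
vertex 1.902 0.758 0.041
endloop
endfacet
facet normal 0.239 0.785 -0.571
outer loop
vertex 1.312 1.278 0.509
vertex 1.902 0.758 0.041
vertex 1.032 0.823 -0.234
endloop
endfacet
facet normal -0.436 0.831 -0.345
outer loop
vertex 1.312 1.278 0.509
vertex 1.032 0.823 -0.234
vertex 0.501 0.853 0.51
endloop
endfacet
facet normal 0.323 0.156 0.933
outer loop
vertex 1.909 0.749 0.956
vertex 1.043 0.807 1.246
vertex 1.468 -0.003 1.234
endloop
endfacet
facet normal -0.775 0.237 0.586
outer loop
vertex 1.043 0.807 1.246
vertex 0.501 0.853 0.51
vertex 0.598 0.062 0.959
endloop
endfacet
facet normal -0.784 0.249 -0.569
outer loop
vertex 0.501 0.853 0.51
vertex 1.032 0.823 -0.234
vertex 0.591 0.071 0.044
endloop
endfacet
facet normal 0.309 0.176 -0.935
outer loop
vertex 1.032 0.823 -0.234
vertex 1.902 0.758 0.041
vertex 1.457 0.013 -0.246
endloop
endfacet
facet normal 0.993 0.118 -0.006
outer loop
vertex 1.902 0.758 0.041
vertex 1.909 0.749 0.956
vertex 1.999 -0.033 0.49
endloop
endfacet
facet normal -0.239 -0.785 0.571
outer loop
vertex 1.188 -0.458 0.491
vertex 1.468 -0.003 1.234
vertex 0.598 0.062 0.959
endloop
endfacet
facet normal -0.662 -0.749 -0.002
outer loop
vertex 1.188 -0.458 0.491
vertex 0.598 0.062 0.959
vertex 0.591 0.071 0.044
endloop
endfacet
facet normal -0.247 -0.773 -0.584
outer loop
vertex 1.188 -0.458 0.491
vertex 0.591 0.071 0.044
vertex 1.457 0.013 -0.246
endloop
endfacet
facet normal 0.431 -0.823 -0.369
outer loop
vertex 1.188 -0.458 0.491
vertex 1.457 0.013 -0.246
vertex 1.999 -0.033 0.49
endloop
endfacet
facet normal 0.436 -0.831 0.345
outer loop
vertex 1.188 -0.458 0.491
vertex 1.999 -0.033 0.49
vertex 1.468 -0.003 1.234
endloop
endfacet
facet normal -0.309 -0.176 0.935
outer loop
vertex 0.598 0.062 0.959
vertex 1.468 -0.003 1.234
vertex 1.043 0.807 1.246
endloop
endfacet
facet normal -0.993 -0.118 0.006
outer loop
vertex 0.591 0.071 0.044
vertex 0.598 0.062 0.959
vertex 0.501 0.853 0.51
endloop
endfacet
facet normal -0.323 -0.156 -0.933
outer loop
vertex 1.457 0.013 -0.246
vertex 0.591 0.071 0.044
vertex 1.032 0.823 -0.234
endloop
endfacet
facet normal 0.775 -0.237 -0.586
outer loop
vertex 1.999 -0.033 0.49
vertex 1.457 0.013 -0.246
vertex 1.902 0.758 0.041
endloop
endfacet
facet normal 0.784 -0.249 0.569
outer loop
vertex 1.468 -0.003 1.234
vertex 1.999 -0.033 0.49
vertex 1.909 0.749 0.956
endloop
endfacet
facet normal -0.355 -0.420 -0.835
outer loop
vertex -2.294 -3.877 -0.887
vertex -3.442 -4.063 -0.305
vertex -2.626 -2.909 -1.233
endloop
endfacet
facet normal 0.883 0.143 -0.448
outer loop
vertex -2.278 -2.497 -0.415
vertex -2.294 -3.877 -0.887
vertex -2.626 -2.909 -1.233
endloop
endfacet
facet normal -0.355 -0.420 -0.835
outer loop
vertex -2.626 -2.909 -1.233
vertex -3.442 -4.063 -0.305
vertex -3.774 -3.095 -0.651
endloop
endfacet
facet normal -0.308 0.896 -0.320
outer loop
vertex -3.774 -3.095 -0.651
vertex -2.278 -2.497 -0.415
vertex -2.626 -2.909 -1.233
endloop
endfacet
facet normal 0.308 -0.896 0.320
outer loop
vertex -2.294 -3.877 -0.887
vertex -3.094 -3.651 0.513
vertex -3.442 -4.063 -0.305
endloop
endfacet
facet normal 0.883 0.143 -0.448
outer loop
vertex -1.946 -3.465 -0.069
vertex -2.294 -3.877 -0.887
vertex -2.278 -2.497 -0.415
endloop
endfacet
facet normal 0.308 -0.896 0.320
outer loop
vertex -1.946 -3.465 -0.069
vertex -3.094 -3.651 0.513
vertex -2.294 -3.877 -0.887
endloop
endfacet
facet normal -0.883 -0.143 0.448
outer loop
vertex -3.442 -4.063 -0.305
vertex -3.094 -3.651 0.513
vertex -3.774 -3.095 -0.651
endloop
endfacet
facet normal -0.308 0.896 -0.320
outer loop
vertex -3.426 -2.683 0.167
vertex -2.278 -2.497 -0.415
vertex -3.774 -3.095 -0.651
endloop
endfacet
facet normal -0.883 -0.143 0.448
outer loop
vertex -3.774 -3.095 -0.651
vertex -3.094 -3.651 0.513
vertex -3.426 -2.683 0.167
endloop
endfacet
facet normal 0.355 0.420 0.835
outer loop
vertex -3.426 -2.683 0.167
vertex -1.946 -3.465 -0.069
vertex -2.278 -2.497 -0.415
endloop
endfacet
facet normal 0.355 0.420 0.835
outer loop
vertex -3.094 -3.651 0.513
vertex -1.946 -3.465 -0.069
vertex -3.426 -2.683 0.167
endloop
endfacet

endsolid
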